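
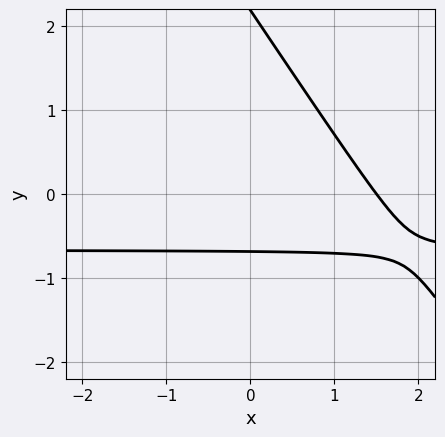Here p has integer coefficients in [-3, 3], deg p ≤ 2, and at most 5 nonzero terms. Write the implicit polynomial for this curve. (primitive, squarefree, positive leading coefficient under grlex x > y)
First, deg p = 2.
Finally, solving for integer coefficients yields p as stated.

3*x*y + 2*y^2 + 2*x - 3*y - 3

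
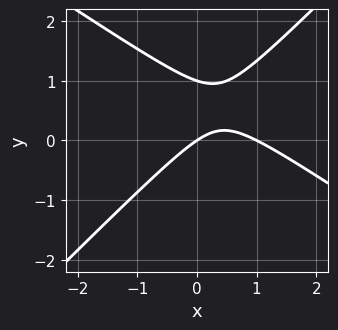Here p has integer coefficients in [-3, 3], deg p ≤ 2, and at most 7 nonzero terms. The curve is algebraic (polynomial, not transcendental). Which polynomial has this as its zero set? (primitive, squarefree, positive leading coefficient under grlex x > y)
2*x^2 + x*y - 3*y^2 - 2*x + 3*y

(a) The degree is 2 — a generic line meets the curve in up to 2 points.
(b) Checking where it meets the axes: among the integer gridlines, it crosses the y-axis at y ∈ {0, 1}; the x-axis gridline crossings are at x ∈ {0, 1}.
(c) These observations pin down the coefficients.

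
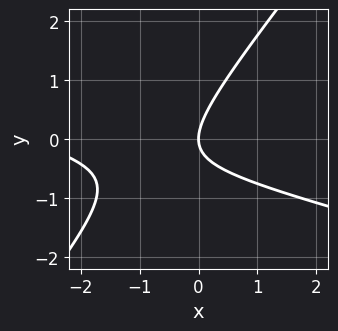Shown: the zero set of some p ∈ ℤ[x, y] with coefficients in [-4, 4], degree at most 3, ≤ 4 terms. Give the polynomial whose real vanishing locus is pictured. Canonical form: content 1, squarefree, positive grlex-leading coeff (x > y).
(a) deg p = 2. The shape is more complex than any degree-1 curve.
(b) Observable constraints: one y-axis crossing is at y = 0; one x-axis crossing is at x = 0.
(c) Solving for integer coefficients yields p as stated.

x^2 + 3*x*y - 3*y^2 + 3*x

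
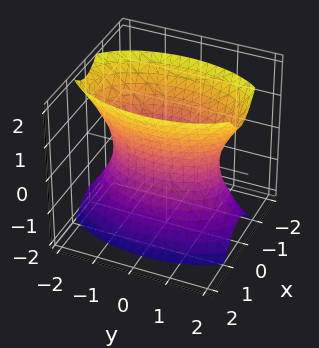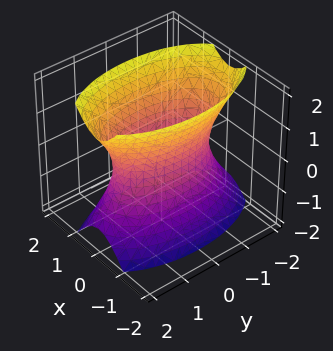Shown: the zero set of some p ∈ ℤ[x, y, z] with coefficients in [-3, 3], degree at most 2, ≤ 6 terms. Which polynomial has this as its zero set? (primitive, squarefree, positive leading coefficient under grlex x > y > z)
3*x^2 + y^2 - z^2 - 2

The degree is 2 — one connected sheet with a waist; a quadric.
Symmetries: mirror symmetry z ↦ −z ⇒ only even powers of z; the y ↦ −y reflection is a symmetry, so y appears only in even powers; the x ↦ −x reflection is a symmetry, so x appears only in even powers.
Reading off the gridlines: no z-intercept at any integer in the box.
Solving for integer coefficients yields p as stated.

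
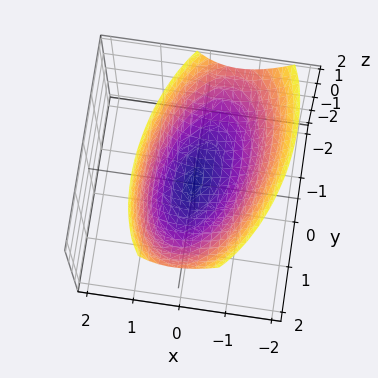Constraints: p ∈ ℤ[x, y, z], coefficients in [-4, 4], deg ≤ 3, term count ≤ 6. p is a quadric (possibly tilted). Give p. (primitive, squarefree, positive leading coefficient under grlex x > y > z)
3*x^2 - x*y + x*z + y^2 - 3*z

(a) deg p = 2. No degree-1 surface has this shape.
(b) From the visible intercepts: it meets the x-axis at x = 0 (among the integer gridlines); it crosses the y-axis at the gridline y = 0; it meets the z-axis at z = 0 (among the integer gridlines).
(c) The integer polynomial consistent with all of this is the stated p.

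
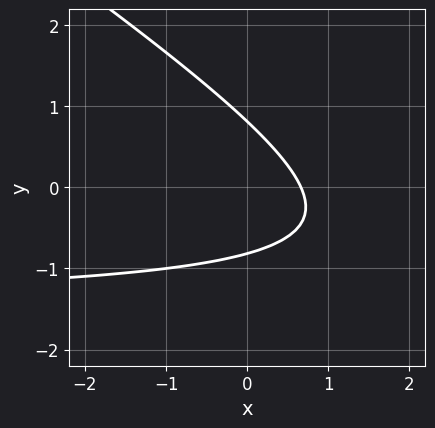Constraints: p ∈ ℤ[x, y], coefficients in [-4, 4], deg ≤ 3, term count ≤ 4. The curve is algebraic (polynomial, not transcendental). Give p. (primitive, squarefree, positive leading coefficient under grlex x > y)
(a) deg p = 2. No degree-1 curve has this shape.
(b) Solving for integer coefficients yields p as stated.

2*x*y + 3*y^2 + 3*x - 2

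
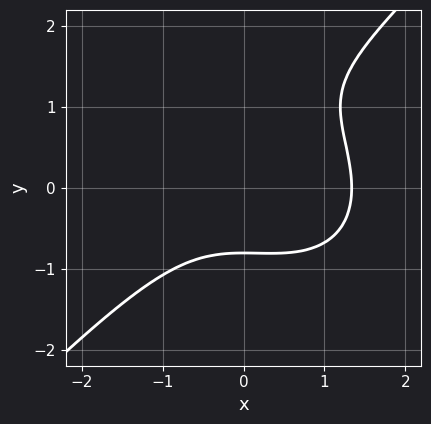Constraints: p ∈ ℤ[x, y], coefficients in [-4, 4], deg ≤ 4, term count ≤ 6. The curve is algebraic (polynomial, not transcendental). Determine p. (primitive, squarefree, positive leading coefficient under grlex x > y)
2*x^3 - 2*y^3 - x^2 + 3*y^2 - 3

First, the degree is 3 — no degree-2 curve has this shape.
Finally, matching integer coefficients to the picture gives p.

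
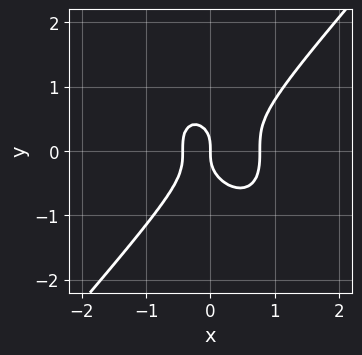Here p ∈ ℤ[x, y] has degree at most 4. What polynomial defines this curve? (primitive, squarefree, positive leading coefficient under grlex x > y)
3*x^3 - 2*y^3 - x^2 - x

(a) deg p = 3. No degree-2 curve has this shape.
(b) From the axis intercepts and sections: it crosses the y-axis at the gridline y = 0; it meets the x-axis at x = 0 (among the integer gridlines).
(c) These observations pin down the coefficients.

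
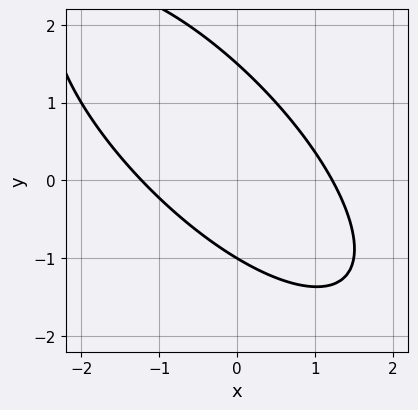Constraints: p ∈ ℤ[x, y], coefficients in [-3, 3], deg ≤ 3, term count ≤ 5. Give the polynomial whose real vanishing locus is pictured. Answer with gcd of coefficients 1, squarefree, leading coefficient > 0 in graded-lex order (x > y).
First, degree: a generic line meets the curve in up to 2 points, so deg p = 2.
Then, checking where it meets the axes: one y-axis crossing is at y = -1.
Finally, putting this together gives p.

2*x^2 + 3*x*y + 2*y^2 - y - 3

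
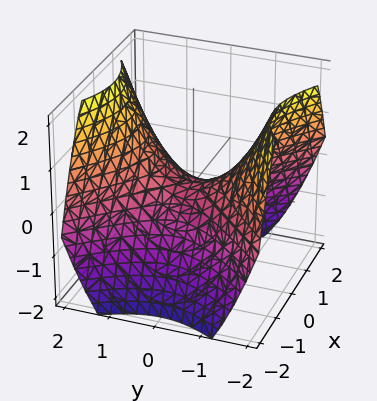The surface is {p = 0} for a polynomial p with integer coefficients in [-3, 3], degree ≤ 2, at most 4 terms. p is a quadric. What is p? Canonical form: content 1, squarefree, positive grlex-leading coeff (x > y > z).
(a) The degree is 2 — a saddle surface; a quadric.
(b) Symmetries: mirror symmetry y ↦ −y ⇒ only even powers of y; the x ↦ −x reflection is a symmetry, so x appears only in even powers.
(c) From the visible intercepts: it meets the y-axis at y = 0 (among the integer gridlines); one z-axis crossing is at z = 0; one x-axis crossing is at x = 0.
(d) These observations pin down the coefficients.

2*x^2 - 2*y^2 + 3*z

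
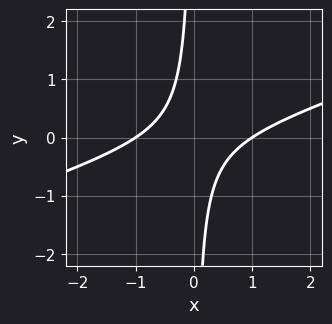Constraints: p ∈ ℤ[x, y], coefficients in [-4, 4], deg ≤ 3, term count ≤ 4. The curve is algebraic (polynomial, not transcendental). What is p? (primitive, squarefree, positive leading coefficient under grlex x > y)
1. Degree: a generic line meets the curve in up to 2 points, so deg p = 2.
2. Against the integer gridlines: the x-axis gridline crossings are at x ∈ {-1, 1}; it misses every integer gridline on the y-axis.
3. Putting this together gives p.

x^2 - 3*x*y - 1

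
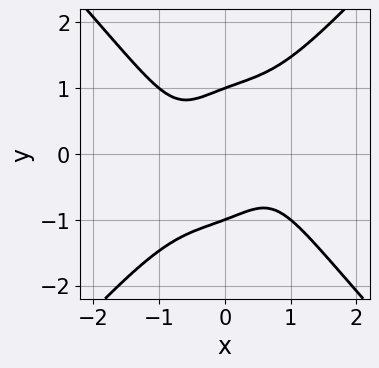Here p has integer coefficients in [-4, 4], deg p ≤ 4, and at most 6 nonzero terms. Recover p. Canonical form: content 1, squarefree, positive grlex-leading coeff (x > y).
deg p = 4. The shape is more complex than any degree-3 curve.
Reading off the gridlines: it misses every integer gridline on the x-axis; among the integer gridlines, it crosses the y-axis at y ∈ {-1, 1}.
Solving for integer coefficients yields p as stated.

3*x^4 - 2*y^4 + 3*x*y + 2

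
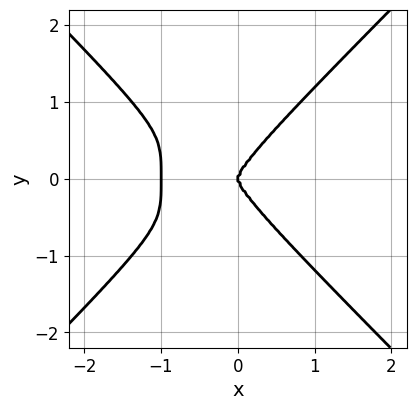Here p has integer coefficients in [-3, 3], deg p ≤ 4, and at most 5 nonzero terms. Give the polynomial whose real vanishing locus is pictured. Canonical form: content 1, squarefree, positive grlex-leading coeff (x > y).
First, the degree is 4 — the shape is more complex than any degree-3 curve.
Then, symmetries: the y ↦ −y reflection is a symmetry, so y appears only in even powers.
Then, observable constraints: it crosses the y-axis at the gridline y = 0; the x-axis gridline crossings are at x ∈ {-1, 0}.
Finally, the integer polynomial consistent with all of this is the stated p.

x^4 - y^4 + x^3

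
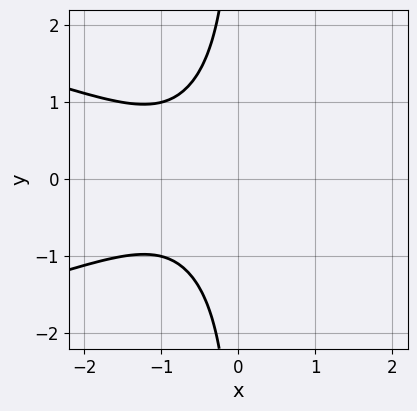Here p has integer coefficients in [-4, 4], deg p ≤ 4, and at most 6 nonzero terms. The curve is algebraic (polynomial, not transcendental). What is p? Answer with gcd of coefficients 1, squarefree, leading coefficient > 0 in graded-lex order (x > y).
2*x*y^2 + 2*x^2 + 3*x + 3

1. Degree: a generic line meets the curve in up to 3 points, so deg p = 3.
2. Symmetries: mirror symmetry y ↦ −y ⇒ only even powers of y.
3. Observable constraints: it misses every integer gridline on the x-axis; no y-intercept at any integer in the box.
4. Together with the visible shape, these determine p as stated.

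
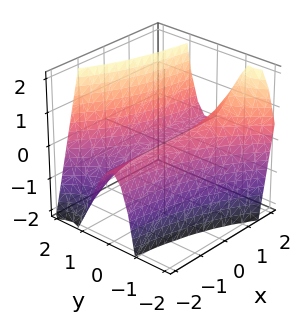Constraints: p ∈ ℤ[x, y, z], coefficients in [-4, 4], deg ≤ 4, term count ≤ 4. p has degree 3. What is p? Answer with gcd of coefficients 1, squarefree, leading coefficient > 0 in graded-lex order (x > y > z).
deg p = 3. A generic line meets the surface in up to 3 points.
From the axis intercepts and sections: one z-axis crossing is at z = 0; one y-axis crossing is at y = 0; the visible x-axis segment lies entirely on the surface.
Putting this together gives p.

3*x*y^2 + 3*y^3 - 2*y - 3*z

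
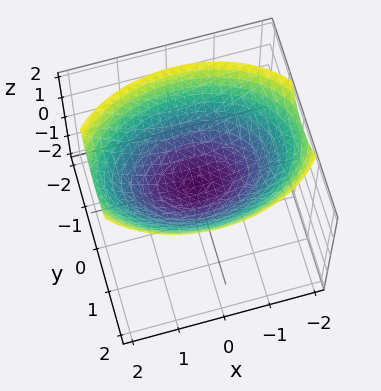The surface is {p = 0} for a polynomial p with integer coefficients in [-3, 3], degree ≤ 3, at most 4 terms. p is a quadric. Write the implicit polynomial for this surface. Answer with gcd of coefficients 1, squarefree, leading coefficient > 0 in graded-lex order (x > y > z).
x^2 + 2*y^2 - 3*z

First, degree: a paraboloid; a quadric, so deg p = 2.
Then, symmetries: it's symmetric under x → −x, forcing even powers of x; the y ↦ −y reflection is a symmetry, so y appears only in even powers.
Next, observable constraints: it crosses the y-axis at the gridline y = 0; it crosses the x-axis at the gridline x = 0; it crosses the z-axis at the gridline z = 0.
Finally, together with the visible shape, these determine p as stated.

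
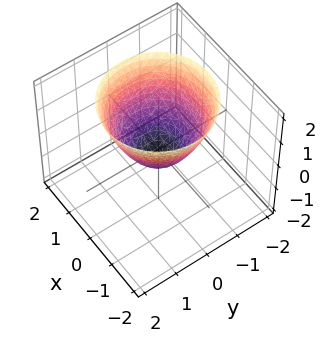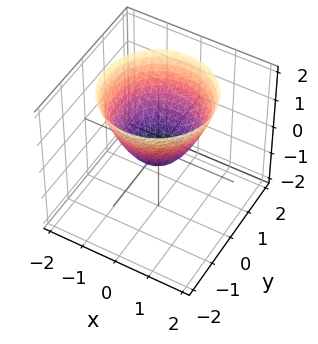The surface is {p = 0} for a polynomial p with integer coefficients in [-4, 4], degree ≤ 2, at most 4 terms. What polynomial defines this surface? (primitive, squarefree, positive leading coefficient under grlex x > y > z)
3*x^2 + 3*y^2 - 3*z - 1

(a) Degree: no degree-1 surface has this shape, so deg p = 2.
(b) Symmetries: rotational symmetry about the z-axis ⇒ p depends on x, y only through x² + y².
(c) Observable constraints: a circular section at z = 1 has radius between 1 and 2.
(d) Assembling these constraints gives the stated polynomial.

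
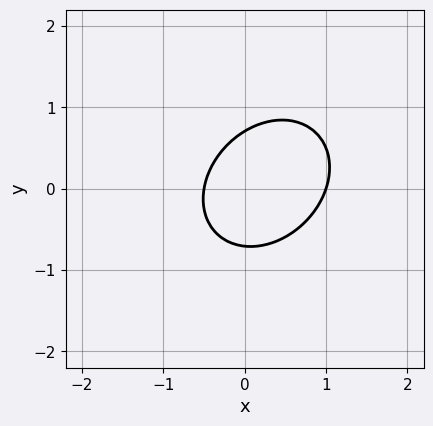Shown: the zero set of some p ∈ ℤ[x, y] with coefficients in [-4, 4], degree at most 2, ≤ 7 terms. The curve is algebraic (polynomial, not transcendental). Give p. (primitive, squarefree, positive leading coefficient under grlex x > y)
2*x^2 - x*y + 2*y^2 - x - 1

(a) The degree is 2 — no degree-1 curve has this shape.
(b) Observable constraints: one x-axis crossing is at x = 1.
(c) Together with the visible shape, these determine p as stated.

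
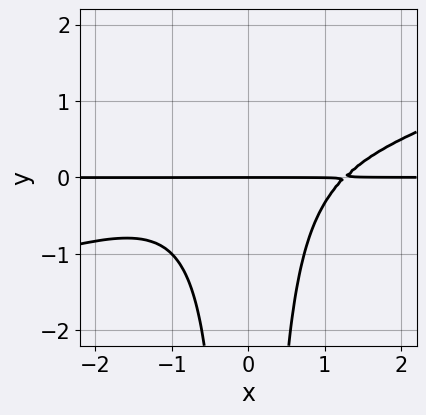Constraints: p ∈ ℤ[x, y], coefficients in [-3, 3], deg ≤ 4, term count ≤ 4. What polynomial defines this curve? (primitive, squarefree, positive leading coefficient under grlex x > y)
x^3*y - 3*x^2*y^2 - 2*y

1. The degree is 4 — no degree-3 curve has this shape.
2. From the visible intercepts: it crosses the y-axis at the gridline y = 0; the visible x-axis segment lies entirely on the curve.
3. Together with the visible shape, these determine p as stated.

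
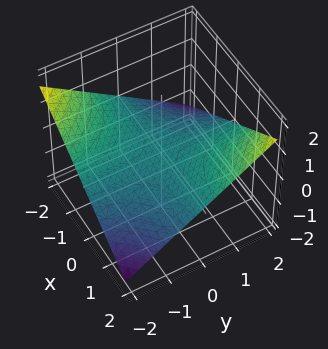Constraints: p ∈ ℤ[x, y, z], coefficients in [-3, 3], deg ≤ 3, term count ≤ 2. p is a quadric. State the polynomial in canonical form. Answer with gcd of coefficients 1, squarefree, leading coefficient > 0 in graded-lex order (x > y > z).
x*y - 3*z

First, the degree is 2 — a hyperbolic paraboloid; a quadric.
Then, from the axis intercepts and sections: the visible x-axis segment lies entirely on the surface; every point of the y-axis in the box is on the surface; it meets the z-axis at z = 0 (among the integer gridlines).
Finally, putting this together gives p.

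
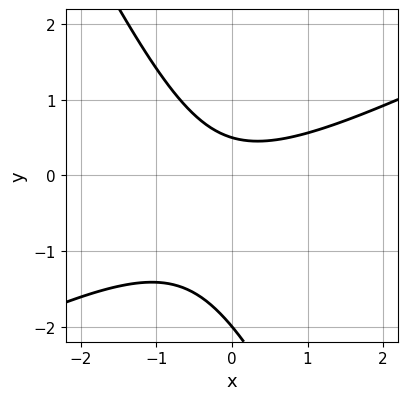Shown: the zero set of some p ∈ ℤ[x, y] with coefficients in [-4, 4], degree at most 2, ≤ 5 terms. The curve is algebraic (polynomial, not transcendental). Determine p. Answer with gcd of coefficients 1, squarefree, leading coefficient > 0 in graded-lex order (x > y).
First, degree: the shape is more complex than any degree-1 curve, so deg p = 2.
Next, reading off the gridlines: it meets the y-axis at y = -2 (among the integer gridlines); it misses every integer gridline on the x-axis.
Finally, fitting integer coefficients to these (and the overall shape) gives p.

2*x^2 - 3*x*y - 2*y^2 - 3*y + 2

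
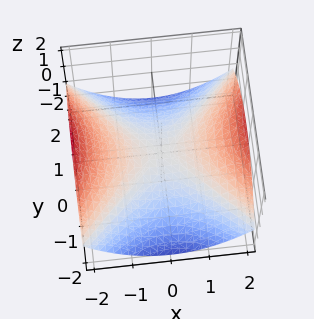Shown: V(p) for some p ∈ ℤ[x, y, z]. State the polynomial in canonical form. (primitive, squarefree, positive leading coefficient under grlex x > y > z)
deg p = 2.
Symmetries: mirror symmetry x ↦ −x ⇒ only even powers of x; mirror symmetry y ↦ −y ⇒ only even powers of y.
Observable constraints: it crosses the z-axis at the gridline z = 0; one x-axis crossing is at x = 0; it crosses the y-axis at the gridline y = 0.
Fitting integer coefficients to these (and the overall shape) gives p.

x^2 - y^2 - 3*z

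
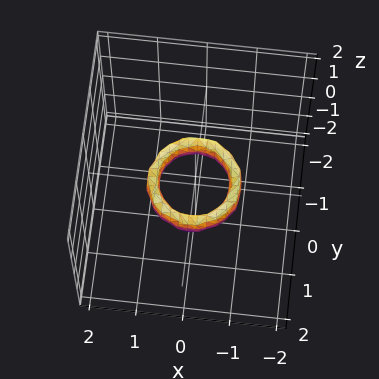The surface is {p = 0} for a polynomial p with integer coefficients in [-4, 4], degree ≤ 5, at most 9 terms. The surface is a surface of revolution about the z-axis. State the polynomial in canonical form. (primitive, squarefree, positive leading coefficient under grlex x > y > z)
2*x^4 + 4*x^2*y^2 + 2*y^4 - 3*x^2 - 3*y^2 + z^2 + 1

(a) The degree is 4 — a generic line meets the surface in up to 4 points.
(b) Symmetry: the z-axis is an axis of rotation, so x and y enter only as x² + y².
(c) From the visible intercepts: the y-axis gridline crossings are at y ∈ {-1, 1}; the surface avoids every integer z-axis point in the box; a circular section at z = 0 has radius between 0 and 1; the x-axis gridline crossings are at x ∈ {-1, 1}.
(d) The integer polynomial consistent with all of this is the stated p.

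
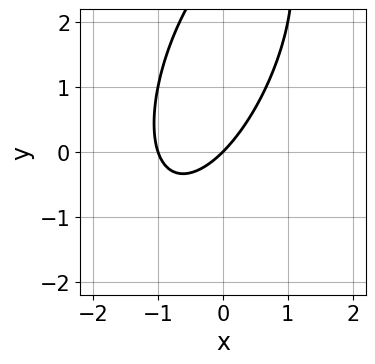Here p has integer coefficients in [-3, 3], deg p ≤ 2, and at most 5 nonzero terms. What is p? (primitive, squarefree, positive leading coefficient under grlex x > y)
3*x^2 - 2*x*y + y^2 + 3*x - 3*y

1. deg p = 2.
2. From the axis intercepts and sections: it crosses the y-axis at the gridline y = 0; the x-axis gridline crossings are at x ∈ {-1, 0}.
3. These observations pin down the coefficients.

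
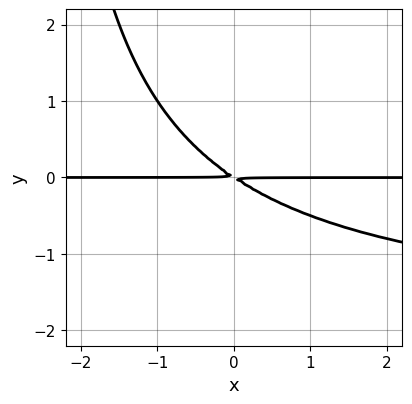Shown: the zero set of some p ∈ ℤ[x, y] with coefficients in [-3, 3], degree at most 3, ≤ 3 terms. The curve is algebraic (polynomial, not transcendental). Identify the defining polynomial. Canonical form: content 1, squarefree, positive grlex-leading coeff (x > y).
1. The degree is 3 — a generic line meets the curve in up to 3 points.
2. Checking where it meets the axes: the visible x-axis segment lies entirely on the curve.
3. Matching integer coefficients to the picture gives p.

x*y^2 + 2*x*y + 3*y^2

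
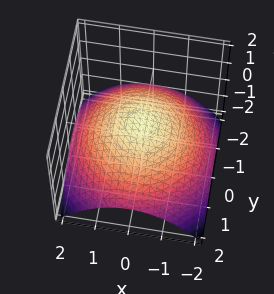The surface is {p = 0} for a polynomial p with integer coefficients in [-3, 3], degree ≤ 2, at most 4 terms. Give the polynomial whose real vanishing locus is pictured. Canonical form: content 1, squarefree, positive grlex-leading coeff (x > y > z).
x^2 + y^2 + 3*z - 2

First, the degree is 2 — no degree-1 surface has this shape.
Then, by symmetry, the surface is invariant under rotation about z: p = q(x² + y², z).
Next, from the visible intercepts: a circular section at z = 0 has radius between 1 and 2.
Finally, putting this together gives p.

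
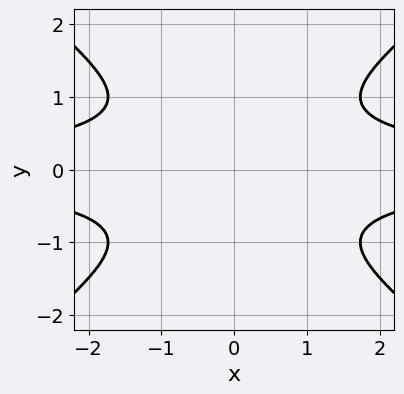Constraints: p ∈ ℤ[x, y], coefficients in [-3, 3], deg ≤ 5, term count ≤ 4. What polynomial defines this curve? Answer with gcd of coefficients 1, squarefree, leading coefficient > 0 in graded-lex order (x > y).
(a) Degree: a generic line meets the curve in up to 4 points, so deg p = 4.
(b) Symmetries: mirror symmetry y ↦ −y ⇒ only even powers of y; it's symmetric under x → −x, forcing even powers of x.
(c) Observable constraints: no x-intercept at any integer in the box; it misses every integer gridline on the y-axis.
(d) Matching integer coefficients to the picture gives p.

2*x^2*y^2 - 3*y^4 - 3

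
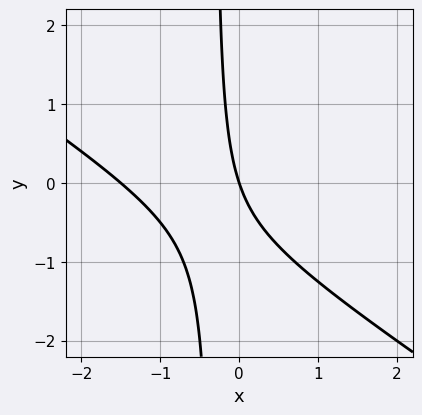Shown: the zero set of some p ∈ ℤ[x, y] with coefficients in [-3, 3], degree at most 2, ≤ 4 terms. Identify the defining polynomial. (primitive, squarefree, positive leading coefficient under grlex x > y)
2*x^2 + 3*x*y + 3*x + y

1. The degree is 2 — the shape is more complex than any degree-1 curve.
2. Against the integer gridlines: it meets the y-axis at y = 0 (among the integer gridlines); it meets the x-axis at x = 0 (among the integer gridlines).
3. Putting this together gives p.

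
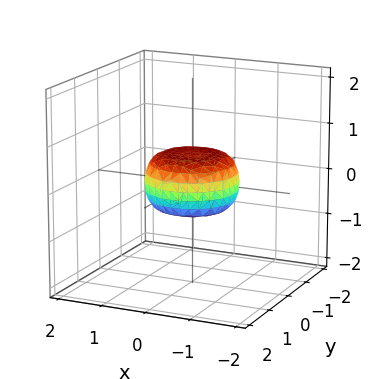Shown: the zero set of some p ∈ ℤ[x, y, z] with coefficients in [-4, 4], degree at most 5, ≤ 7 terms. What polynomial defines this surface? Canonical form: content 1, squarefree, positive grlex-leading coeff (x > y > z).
deg p = 4. No degree-3 surface has this shape.
Symmetries: the z-axis is an axis of rotation, so x and y enter only as x² + y².
Against the integer gridlines: among the integer gridlines, it crosses the x-axis at x ∈ {-1, 1}; among the integer gridlines, it crosses the y-axis at y ∈ {-1, 1}.
Fitting integer coefficients to these (and the overall shape) gives p.

2*x^4 + 4*x^2*y^2 + 2*y^4 - x^2 - y^2 + 3*z^2 - 1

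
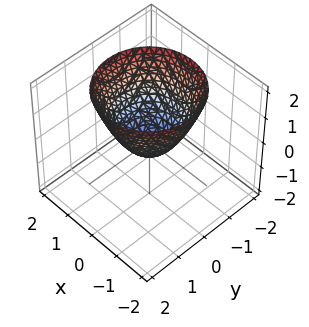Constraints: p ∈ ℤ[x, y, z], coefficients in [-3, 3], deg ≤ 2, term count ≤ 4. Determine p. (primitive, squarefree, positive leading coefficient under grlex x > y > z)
3*x^2 + 3*y^2 - 3*z - 1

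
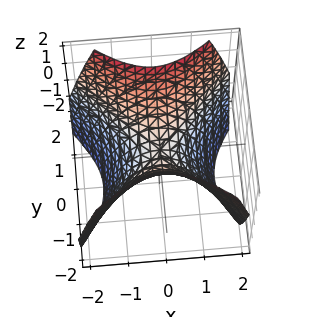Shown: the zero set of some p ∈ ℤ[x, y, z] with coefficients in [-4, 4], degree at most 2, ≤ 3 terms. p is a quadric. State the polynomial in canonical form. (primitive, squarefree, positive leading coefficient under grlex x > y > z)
x^2 - y^2 + z

deg p = 2. A saddle surface; a quadric.
Symmetries: the y ↦ −y reflection is a symmetry, so y appears only in even powers; mirror symmetry x ↦ −x ⇒ only even powers of x.
Reading off the gridlines: one z-axis crossing is at z = 0; one y-axis crossing is at y = 0.
Fitting integer coefficients to these (and the overall shape) gives p.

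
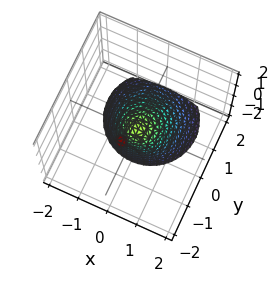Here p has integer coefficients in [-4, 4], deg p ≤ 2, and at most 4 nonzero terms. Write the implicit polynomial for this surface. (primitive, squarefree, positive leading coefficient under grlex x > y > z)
2*x^2 + 2*y^2 + 2*y*z + z

(a) Degree: no degree-1 surface has this shape, so deg p = 2.
(b) Against the integer gridlines: it meets the x-axis at x = 0 (among the integer gridlines); one y-axis crossing is at y = 0; it meets the z-axis at z = 0 (among the integer gridlines).
(c) Assembling these constraints gives the stated polynomial.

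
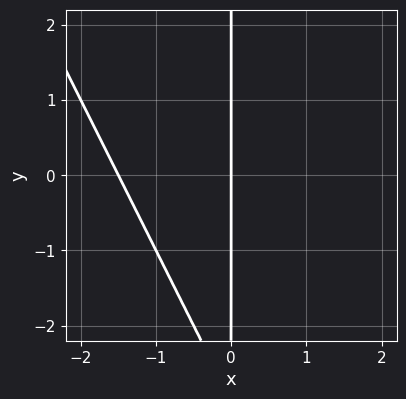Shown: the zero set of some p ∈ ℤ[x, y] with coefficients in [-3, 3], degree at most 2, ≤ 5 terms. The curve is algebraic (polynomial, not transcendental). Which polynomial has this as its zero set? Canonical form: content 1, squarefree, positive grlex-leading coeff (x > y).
1. Degree: a generic line meets the curve in up to 2 points, so deg p = 2.
2. From the visible intercepts: it meets the x-axis at x = 0 (among the integer gridlines); every point of the y-axis in the box is on the curve.
3. The integer polynomial consistent with all of this is the stated p.

2*x^2 + x*y + 3*x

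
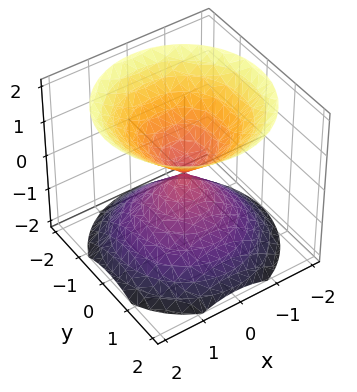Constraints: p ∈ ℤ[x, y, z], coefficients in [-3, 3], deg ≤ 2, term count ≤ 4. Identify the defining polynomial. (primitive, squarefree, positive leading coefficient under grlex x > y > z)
(a) The picture has 2 separate pieces. They look like related sheets of one shape, so recover p as a whole.
(b) The degree is 2 — a double cone through the origin; a quadric.
(c) Symmetries: rotational symmetry about the z-axis ⇒ p depends on x, y only through x² + y²; the z ↦ −z reflection is a symmetry, so z appears only in even powers.
(d) From the visible intercepts: one z-axis crossing is at z = 0; it meets the y-axis at y = 0 (among the integer gridlines).
(e) Fitting integer coefficients to these (and the overall shape) gives p.

x^2 + y^2 - z^2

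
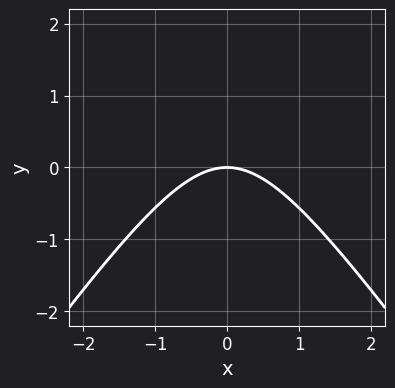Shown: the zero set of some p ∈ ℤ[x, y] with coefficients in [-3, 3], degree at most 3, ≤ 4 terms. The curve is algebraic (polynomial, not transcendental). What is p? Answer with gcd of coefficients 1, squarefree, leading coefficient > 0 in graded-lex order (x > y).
2*x^2 - y^2 + 3*y

First, degree: the shape is more complex than any degree-1 curve, so deg p = 2.
Next, symmetries: the x ↦ −x reflection is a symmetry, so x appears only in even powers.
Next, against the integer gridlines: it meets the x-axis at x = 0 (among the integer gridlines); it crosses the y-axis at the gridline y = 0.
Finally, solving for integer coefficients yields p as stated.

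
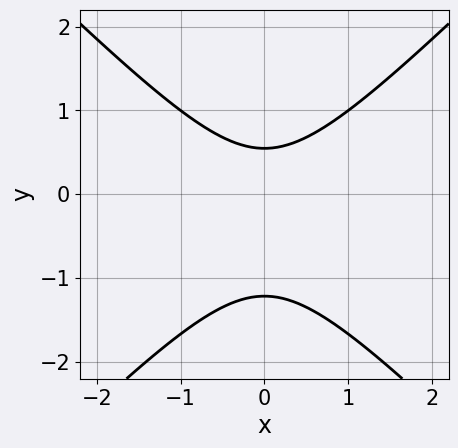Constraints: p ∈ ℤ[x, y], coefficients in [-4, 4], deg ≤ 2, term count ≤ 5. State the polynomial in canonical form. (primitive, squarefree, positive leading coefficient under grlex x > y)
1. Degree: no degree-1 curve has this shape, so deg p = 2.
2. Symmetries: mirror symmetry x ↦ −x ⇒ only even powers of x.
3. Observable constraints: no x-intercept at any integer in the box.
4. Matching integer coefficients to the picture gives p.

3*x^2 - 3*y^2 - 2*y + 2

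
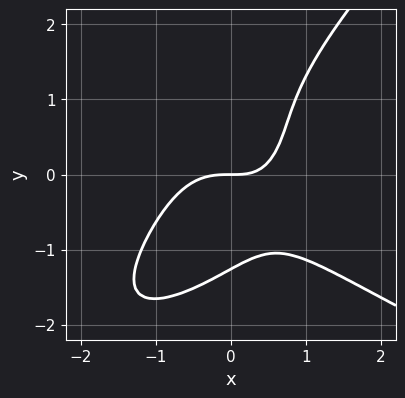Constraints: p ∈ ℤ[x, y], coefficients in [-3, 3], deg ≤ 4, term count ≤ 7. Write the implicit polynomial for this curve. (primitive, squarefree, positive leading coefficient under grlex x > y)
x*y^3 - y^4 + 2*x^3 + x*y - 2*y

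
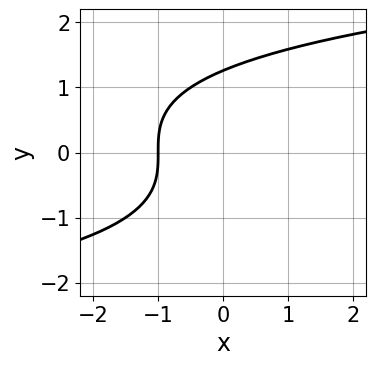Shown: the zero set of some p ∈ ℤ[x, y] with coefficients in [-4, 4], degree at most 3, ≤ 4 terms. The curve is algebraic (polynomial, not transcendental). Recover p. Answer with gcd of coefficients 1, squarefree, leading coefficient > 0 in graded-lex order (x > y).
First, degree: no degree-2 curve has this shape, so deg p = 3.
Then, checking where it meets the axes: it crosses the x-axis at the gridline x = -1.
Finally, together with the visible shape, these determine p as stated.

y^3 - 2*x - 2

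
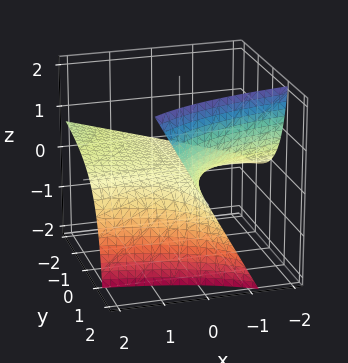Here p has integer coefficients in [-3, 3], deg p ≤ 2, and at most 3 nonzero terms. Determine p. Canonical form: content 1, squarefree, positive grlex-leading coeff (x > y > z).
The degree is 2 — the shape is more complex than any degree-1 surface.
From the visible intercepts: the visible y-axis segment lies entirely on the surface; every point of the x-axis in the box is on the surface.
Assembling these constraints gives the stated polynomial.

x*y - 2*y*z + 3*z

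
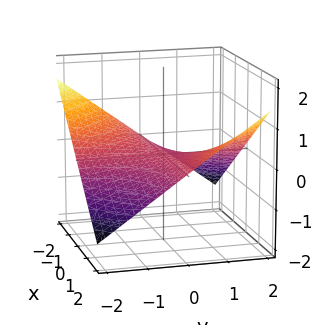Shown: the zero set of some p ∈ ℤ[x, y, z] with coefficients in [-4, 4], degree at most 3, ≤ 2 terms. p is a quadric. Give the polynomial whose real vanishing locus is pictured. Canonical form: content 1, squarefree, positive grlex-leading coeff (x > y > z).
x*y - 3*z

First, degree: a hyperbolic paraboloid; a quadric, so deg p = 2.
Next, from the visible intercepts: the visible x-axis segment lies entirely on the surface; the visible y-axis segment lies entirely on the surface; one z-axis crossing is at z = 0.
Finally, matching integer coefficients to the picture gives p.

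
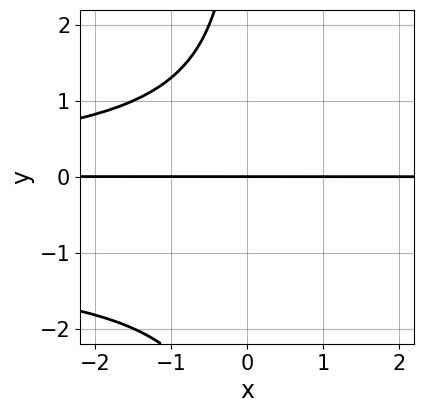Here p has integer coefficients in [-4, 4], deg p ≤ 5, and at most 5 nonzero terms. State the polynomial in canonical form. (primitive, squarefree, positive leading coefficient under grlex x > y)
x*y^3 + x*y^2 + 3*y

(a) deg p = 4. A generic line meets the curve in up to 4 points.
(b) Reading off the gridlines: every point of the x-axis in the box is on the curve; it meets the y-axis at y = 0 (among the integer gridlines).
(c) Matching integer coefficients to the picture gives p.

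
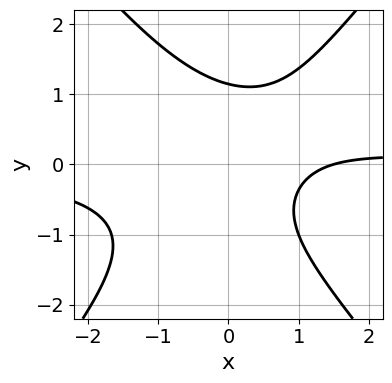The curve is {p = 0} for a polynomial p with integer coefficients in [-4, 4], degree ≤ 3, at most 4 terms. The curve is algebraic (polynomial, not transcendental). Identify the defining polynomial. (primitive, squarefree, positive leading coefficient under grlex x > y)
3*x^2*y - 2*y^3 - 2*x + 3

First, degree: the shape is more complex than any degree-2 curve, so deg p = 3.
Finally, putting this together gives p.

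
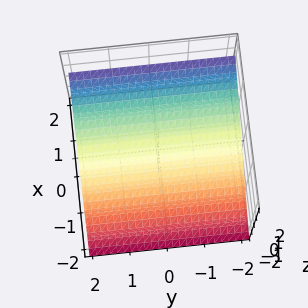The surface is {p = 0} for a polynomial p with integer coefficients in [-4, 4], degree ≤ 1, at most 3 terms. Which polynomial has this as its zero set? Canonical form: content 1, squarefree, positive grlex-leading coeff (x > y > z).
2*x - 3*z - 2

(a) The degree is 1 — the surface is flat (a plane).
(b) From the axis intercepts and sections: one x-axis crossing is at x = 1; the surface avoids every integer y-axis point in the box.
(c) Assembling these constraints gives the stated polynomial.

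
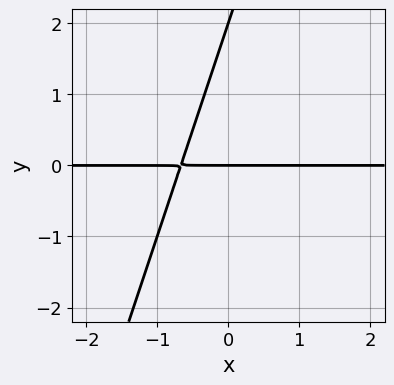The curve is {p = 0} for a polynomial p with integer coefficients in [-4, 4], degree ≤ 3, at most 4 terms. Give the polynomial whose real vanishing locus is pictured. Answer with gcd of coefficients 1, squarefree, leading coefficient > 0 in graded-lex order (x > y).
(a) deg p = 2. A generic line meets the curve in up to 2 points.
(b) Against the integer gridlines: every point of the x-axis in the box is on the curve; among the integer gridlines, it crosses the y-axis at y ∈ {0, 2}.
(c) Assembling these constraints gives the stated polynomial.

3*x*y - y^2 + 2*y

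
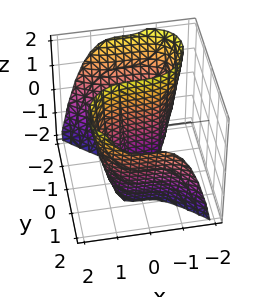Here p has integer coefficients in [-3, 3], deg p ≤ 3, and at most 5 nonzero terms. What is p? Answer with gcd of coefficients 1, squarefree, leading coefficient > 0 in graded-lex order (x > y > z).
x^3 + y^3 - y*z - 3*y

deg p = 3. A generic line meets the surface in up to 3 points.
From the axis intercepts and sections: it meets the x-axis at x = 0 (among the integer gridlines); the visible z-axis segment lies entirely on the surface.
Putting this together gives p.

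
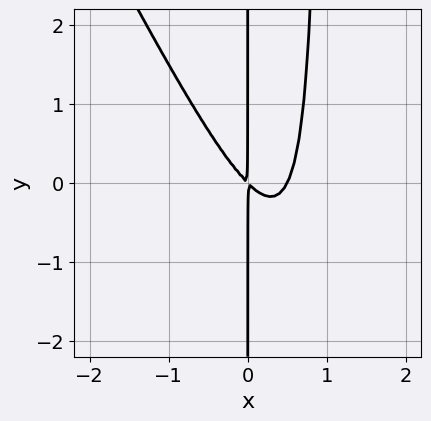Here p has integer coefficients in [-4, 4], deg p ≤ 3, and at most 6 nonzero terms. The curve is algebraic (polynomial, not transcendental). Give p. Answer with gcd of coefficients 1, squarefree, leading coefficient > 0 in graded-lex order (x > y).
2*x^3 + x^2*y - x^2 - x*y

(a) The degree is 3 — no degree-2 curve has this shape.
(b) Observable constraints: every point of the y-axis in the box is on the curve.
(c) These observations pin down the coefficients.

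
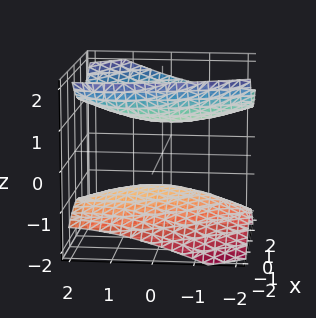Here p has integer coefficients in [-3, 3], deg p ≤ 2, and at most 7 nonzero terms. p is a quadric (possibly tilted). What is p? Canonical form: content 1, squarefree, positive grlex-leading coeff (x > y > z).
3*x^2 + 2*x*y - 2*x*z + y^2 - 3*z^2 + 2

I count 2 distinct pieces.
The degree is 2 — a generic line meets the surface in up to 2 points.
Checking where it meets the axes: no y-intercept at any integer in the box; the surface avoids every integer x-axis point in the box.
These observations pin down the coefficients.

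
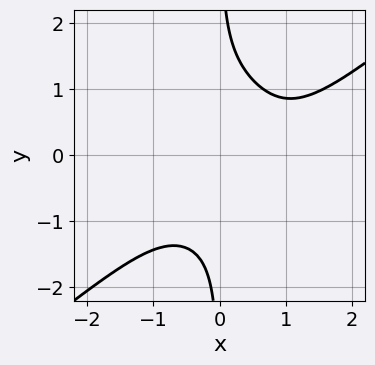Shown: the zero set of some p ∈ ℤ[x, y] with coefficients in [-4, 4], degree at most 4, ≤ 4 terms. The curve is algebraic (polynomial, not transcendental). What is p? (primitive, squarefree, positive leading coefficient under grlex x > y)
x^4 - 2*x*y^3 - 2*x^2*y + 2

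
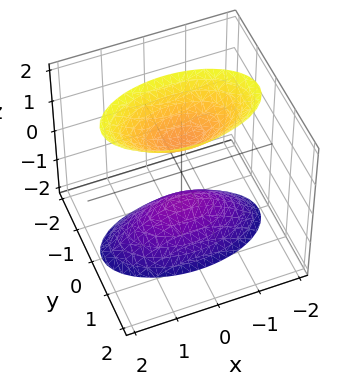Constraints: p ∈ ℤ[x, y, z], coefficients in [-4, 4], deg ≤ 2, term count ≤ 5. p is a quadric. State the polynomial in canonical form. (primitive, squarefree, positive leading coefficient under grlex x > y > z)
The picture has 2 separate pieces.
deg p = 2.
Symmetries: mirror symmetry z ↦ −z ⇒ only even powers of z; it's symmetric under y → −y, forcing even powers of y; the x ↦ −x reflection is a symmetry, so x appears only in even powers.
Reading off the gridlines: it misses every integer gridline on the x-axis; among the integer gridlines, it crosses the z-axis at z ∈ {-1, 1}.
Putting this together gives p.

x^2 + 3*y^2 - z^2 + 1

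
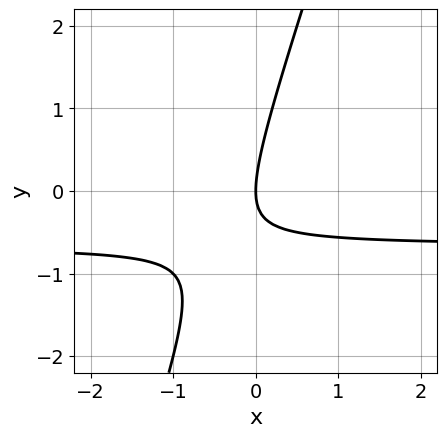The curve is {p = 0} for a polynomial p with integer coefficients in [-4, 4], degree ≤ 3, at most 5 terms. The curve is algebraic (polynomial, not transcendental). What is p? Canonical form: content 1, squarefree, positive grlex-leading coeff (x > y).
3*x*y - y^2 + 2*x

(a) deg p = 2.
(b) Checking where it meets the axes: it crosses the y-axis at the gridline y = 0; it crosses the x-axis at the gridline x = 0.
(c) Together with the visible shape, these determine p as stated.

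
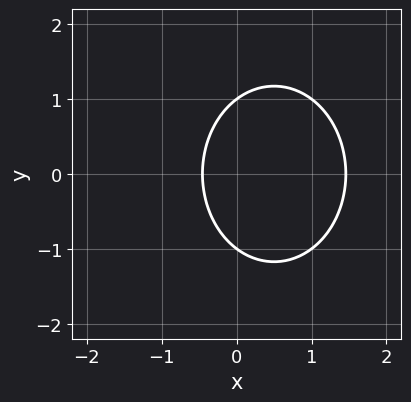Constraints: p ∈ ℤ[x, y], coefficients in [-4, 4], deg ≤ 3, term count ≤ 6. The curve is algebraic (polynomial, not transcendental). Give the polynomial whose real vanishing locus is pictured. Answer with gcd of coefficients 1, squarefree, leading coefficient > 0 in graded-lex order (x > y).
3*x^2 + 2*y^2 - 3*x - 2

(a) deg p = 2.
(b) Symmetries: it's symmetric under y → −y, forcing even powers of y.
(c) Checking where it meets the axes: the y-axis gridline crossings are at y ∈ {-1, 1}.
(d) Putting this together gives p.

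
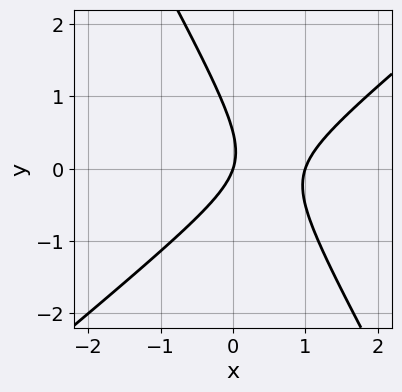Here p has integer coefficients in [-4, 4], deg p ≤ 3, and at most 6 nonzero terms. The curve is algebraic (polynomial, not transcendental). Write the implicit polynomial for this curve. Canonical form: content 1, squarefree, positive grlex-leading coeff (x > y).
3*x^2 - 2*x*y - 2*y^2 - 3*x + y

(a) Degree: a generic line meets the curve in up to 2 points, so deg p = 2.
(b) From the axis intercepts and sections: one y-axis crossing is at y = 0; the x-axis gridline crossings are at x ∈ {0, 1}.
(c) Matching integer coefficients to the picture gives p.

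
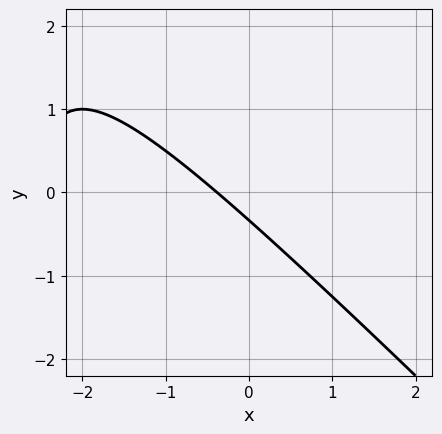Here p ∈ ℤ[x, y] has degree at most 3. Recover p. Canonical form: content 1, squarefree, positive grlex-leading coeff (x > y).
x^2 + x*y + 3*x + 3*y + 1

1. deg p = 2. No degree-1 curve has this shape.
2. Putting this together gives p.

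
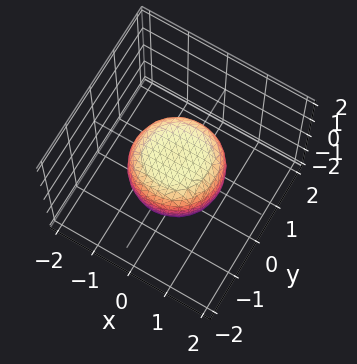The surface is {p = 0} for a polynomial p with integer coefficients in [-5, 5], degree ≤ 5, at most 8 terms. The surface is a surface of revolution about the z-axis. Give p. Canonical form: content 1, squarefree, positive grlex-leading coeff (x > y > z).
2*x^4 + 4*x^2*y^2 + 2*y^4 - x^2 - y^2 + 3*z^2 - 2

1. Degree: no degree-3 surface has this shape, so deg p = 4.
2. Symmetries: the z-axis is an axis of rotation, so x and y enter only as x² + y².
3. From the axis intercepts and sections: a circular section at z = 0 has radius between 1 and 2.
4. Fitting integer coefficients to these (and the overall shape) gives p.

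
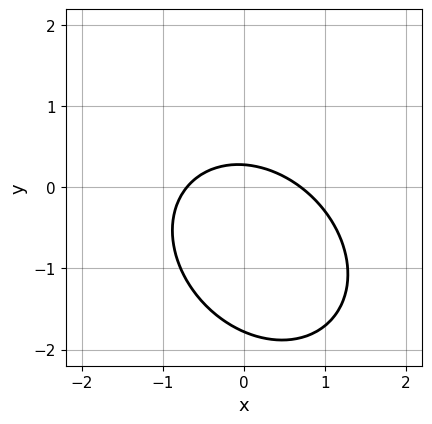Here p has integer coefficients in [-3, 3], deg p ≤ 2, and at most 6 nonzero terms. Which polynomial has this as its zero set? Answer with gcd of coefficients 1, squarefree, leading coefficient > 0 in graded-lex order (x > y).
2*x^2 + x*y + 2*y^2 + 3*y - 1

First, the degree is 2 — no degree-1 curve has this shape.
Finally, putting this together gives p.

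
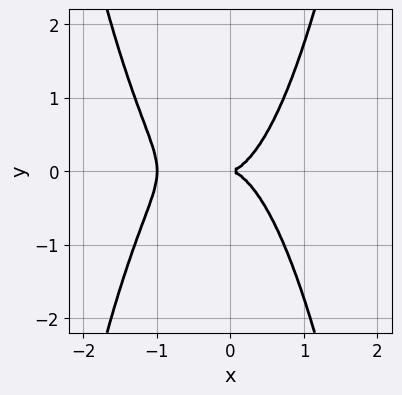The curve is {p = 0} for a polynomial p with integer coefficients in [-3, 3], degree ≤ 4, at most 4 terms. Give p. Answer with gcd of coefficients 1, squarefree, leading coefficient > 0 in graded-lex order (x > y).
3*x^4 + 3*x^3 - 2*y^2

1. Degree: no degree-3 curve has this shape, so deg p = 4.
2. Symmetries: it's symmetric under y → −y, forcing even powers of y.
3. From the axis intercepts and sections: the x-axis gridline crossings are at x ∈ {-1, 0}; it meets the y-axis at y = 0 (among the integer gridlines).
4. Assembling these constraints gives the stated polynomial.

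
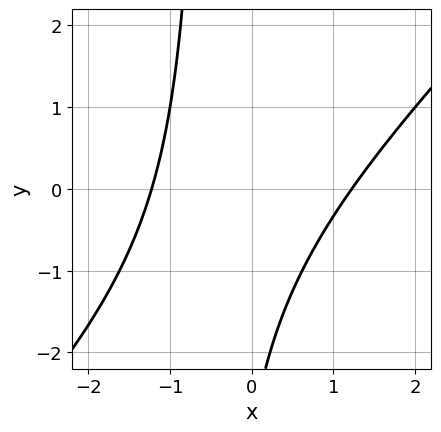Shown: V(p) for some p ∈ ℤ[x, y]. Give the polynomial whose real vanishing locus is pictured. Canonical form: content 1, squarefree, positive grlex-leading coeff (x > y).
1. deg p = 2. A generic line meets the curve in up to 2 points.
2. From the visible intercepts: the curve avoids every integer y-axis point in the box.
3. Fitting integer coefficients to these (and the overall shape) gives p.

2*x^2 - 2*x*y - y - 3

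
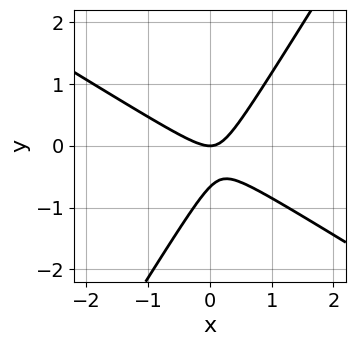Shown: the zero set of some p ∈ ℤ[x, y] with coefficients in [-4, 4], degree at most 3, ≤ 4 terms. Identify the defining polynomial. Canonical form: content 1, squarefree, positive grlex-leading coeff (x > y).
3*x^2 + 3*x*y - 3*y^2 - 2*y

1. Degree: a generic line meets the curve in up to 2 points, so deg p = 2.
2. From the visible intercepts: it crosses the y-axis at the gridline y = 0; one x-axis crossing is at x = 0.
3. The integer polynomial consistent with all of this is the stated p.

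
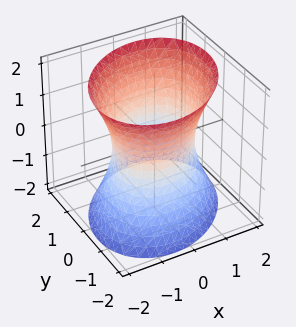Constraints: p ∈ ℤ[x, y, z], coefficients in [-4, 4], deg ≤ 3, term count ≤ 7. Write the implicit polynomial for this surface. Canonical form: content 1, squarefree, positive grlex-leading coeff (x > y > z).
2*x^2 - x*y + 2*y^2 - z^2 - 3

1. Degree: a generic line meets the surface in up to 2 points, so deg p = 2.
2. Observable constraints: the surface avoids every integer z-axis point in the box.
3. Assembling these constraints gives the stated polynomial.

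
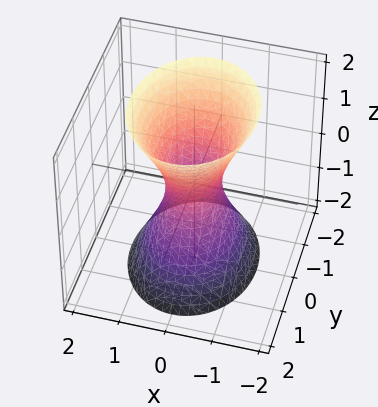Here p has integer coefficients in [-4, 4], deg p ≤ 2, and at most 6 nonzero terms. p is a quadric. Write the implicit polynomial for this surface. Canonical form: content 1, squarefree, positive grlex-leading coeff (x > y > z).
Degree: one connected sheet with a waist; a quadric, so deg p = 2.
Symmetries: mirror symmetry x ↦ −x ⇒ only even powers of x; mirror symmetry y ↦ −y ⇒ only even powers of y; mirror symmetry z ↦ −z ⇒ only even powers of z.
Observable constraints: the surface avoids every integer z-axis point in the box.
The integer polynomial consistent with all of this is the stated p.

3*x^2 + 2*y^2 - z^2 - 1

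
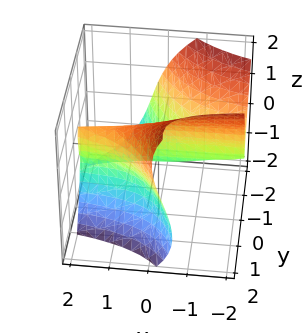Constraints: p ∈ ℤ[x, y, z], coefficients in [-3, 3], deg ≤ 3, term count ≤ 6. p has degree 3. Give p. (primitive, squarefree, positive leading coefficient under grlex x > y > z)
(a) The degree is 3 — a generic line meets the surface in up to 3 points.
(b) From the axis intercepts and sections: it crosses the y-axis at the gridline y = 0; the visible x-axis segment lies entirely on the surface.
(c) Fitting integer coefficients to these (and the overall shape) gives p.

3*x*y^2 + y^3 + z^3 - 2*y*z - 2*y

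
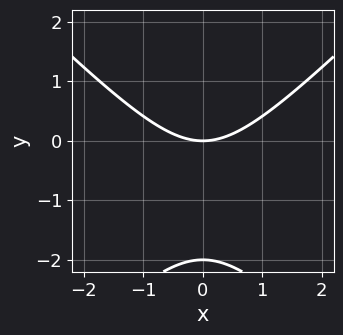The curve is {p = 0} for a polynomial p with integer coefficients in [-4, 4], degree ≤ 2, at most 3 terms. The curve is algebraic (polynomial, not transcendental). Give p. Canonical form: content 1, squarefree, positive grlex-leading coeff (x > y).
The degree is 2 — a generic line meets the curve in up to 2 points.
Symmetries: mirror symmetry x ↦ −x ⇒ only even powers of x.
Reading off the gridlines: among the integer gridlines, it crosses the y-axis at y ∈ {-2, 0}; it meets the x-axis at x = 0 (among the integer gridlines).
Putting this together gives p.

x^2 - y^2 - 2*y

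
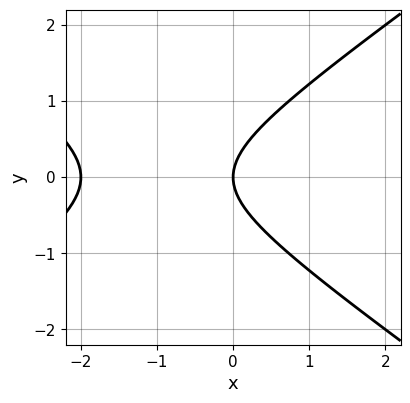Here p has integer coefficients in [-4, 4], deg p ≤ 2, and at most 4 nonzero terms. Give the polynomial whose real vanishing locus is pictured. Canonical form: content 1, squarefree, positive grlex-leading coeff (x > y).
x^2 - 2*y^2 + 2*x

(a) Degree: the shape is more complex than any degree-1 curve, so deg p = 2.
(b) Symmetries: it's symmetric under y → −y, forcing even powers of y.
(c) Against the integer gridlines: the x-axis gridline crossings are at x ∈ {-2, 0}; one y-axis crossing is at y = 0.
(d) The integer polynomial consistent with all of this is the stated p.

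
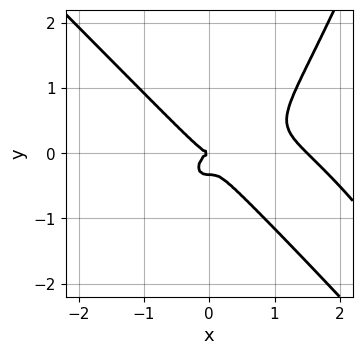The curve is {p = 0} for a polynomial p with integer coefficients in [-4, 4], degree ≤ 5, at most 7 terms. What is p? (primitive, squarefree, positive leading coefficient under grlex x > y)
First, degree: a generic line meets the curve in up to 4 points, so deg p = 4.
Next, checking where it meets the axes: it crosses the x-axis at the gridline x = 0; it crosses the y-axis at the gridline y = 0.
Finally, fitting integer coefficients to these (and the overall shape) gives p.

2*x^4 + 2*x^3*y - 3*x^3 - 3*y^3 - y^2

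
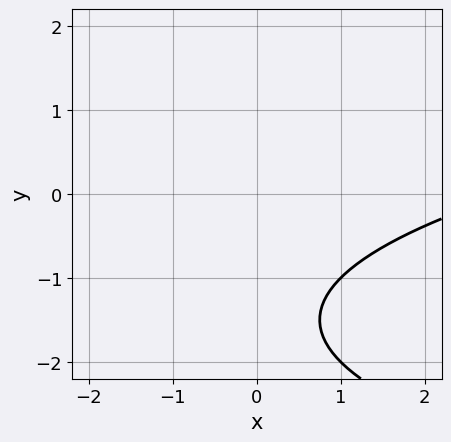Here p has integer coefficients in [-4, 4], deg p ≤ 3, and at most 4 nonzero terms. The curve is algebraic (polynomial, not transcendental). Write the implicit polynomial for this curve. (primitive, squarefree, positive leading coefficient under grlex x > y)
y^2 - x + 3*y + 3

(a) deg p = 2. The shape is more complex than any degree-1 curve.
(b) From the visible intercepts: the curve avoids every integer x-axis point in the box; no y-intercept at any integer in the box.
(c) These observations pin down the coefficients.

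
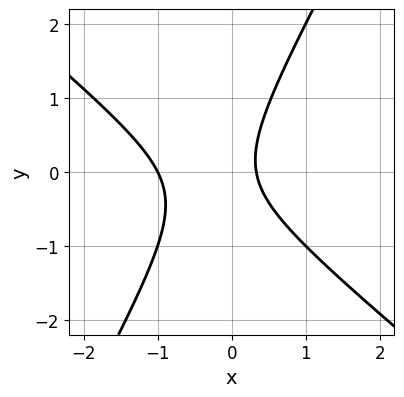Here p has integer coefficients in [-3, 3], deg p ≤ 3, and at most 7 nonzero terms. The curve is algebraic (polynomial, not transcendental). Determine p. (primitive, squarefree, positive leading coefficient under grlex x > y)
3*x^2 + 2*x*y - 2*y^2 + 2*x - 1

First, degree: the shape is more complex than any degree-1 curve, so deg p = 2.
Next, from the visible intercepts: the curve avoids every integer y-axis point in the box; one x-axis crossing is at x = -1.
Finally, the integer polynomial consistent with all of this is the stated p.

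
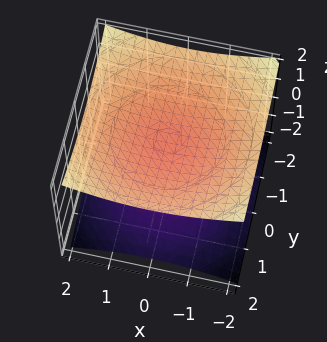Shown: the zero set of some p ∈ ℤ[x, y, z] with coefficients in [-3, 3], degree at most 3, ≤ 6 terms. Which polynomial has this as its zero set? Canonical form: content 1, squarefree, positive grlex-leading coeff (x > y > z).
x^2 + y^2 - 3*z^2 + 3

(a) I count 2 distinct pieces.
(b) Degree: a generic line meets the surface in up to 2 points, so deg p = 2.
(c) Symmetries: the surface is invariant under rotation about z: p = q(x² + y², z).
(d) Against the integer gridlines: it misses every integer gridline on the y-axis; among the integer gridlines, it crosses the z-axis at z ∈ {-1, 1}; it misses every integer gridline on the x-axis.
(e) Fitting integer coefficients to these (and the overall shape) gives p.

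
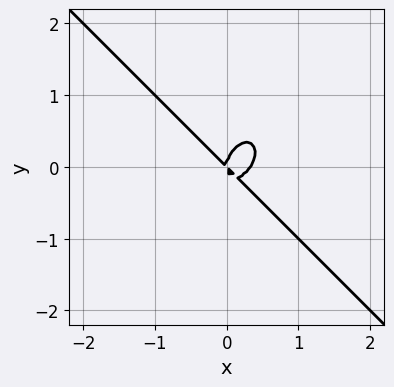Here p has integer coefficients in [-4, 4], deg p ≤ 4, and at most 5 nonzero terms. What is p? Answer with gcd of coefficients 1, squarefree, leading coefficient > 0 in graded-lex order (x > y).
1. deg p = 3.
2. Observable constraints: it meets the x-axis at x = 0 (among the integer gridlines); it crosses the y-axis at the gridline y = 0.
3. The integer polynomial consistent with all of this is the stated p.

3*x^3 + x^2*y + 2*y^3 - x^2 - x*y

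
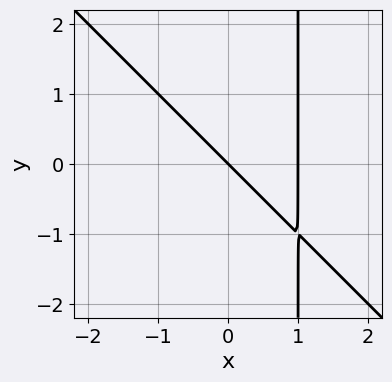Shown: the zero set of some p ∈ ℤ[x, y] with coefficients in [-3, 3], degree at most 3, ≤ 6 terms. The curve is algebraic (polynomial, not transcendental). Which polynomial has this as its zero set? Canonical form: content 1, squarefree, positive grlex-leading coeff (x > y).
x^2 + x*y - x - y

1. The degree is 2 — no degree-1 curve has this shape.
2. From the axis intercepts and sections: among the integer gridlines, it crosses the x-axis at x ∈ {0, 1}; it meets the y-axis at y = 0 (among the integer gridlines).
3. Matching integer coefficients to the picture gives p.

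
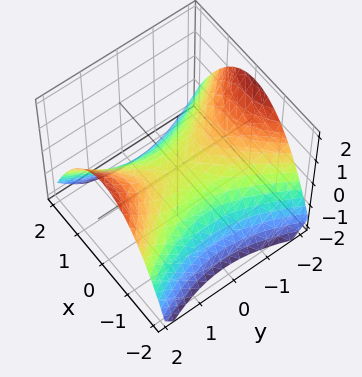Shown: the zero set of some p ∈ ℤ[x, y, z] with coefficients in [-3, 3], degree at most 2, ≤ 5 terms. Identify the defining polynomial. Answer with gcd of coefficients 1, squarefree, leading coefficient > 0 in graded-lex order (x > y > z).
2*x^2 - y^2 + 3*z

First, deg p = 2. A saddle surface; a quadric.
Then, symmetries: the x ↦ −x reflection is a symmetry, so x appears only in even powers; the y ↦ −y reflection is a symmetry, so y appears only in even powers.
Then, from the visible intercepts: one y-axis crossing is at y = 0; it crosses the x-axis at the gridline x = 0; one z-axis crossing is at z = 0.
Finally, putting this together gives p.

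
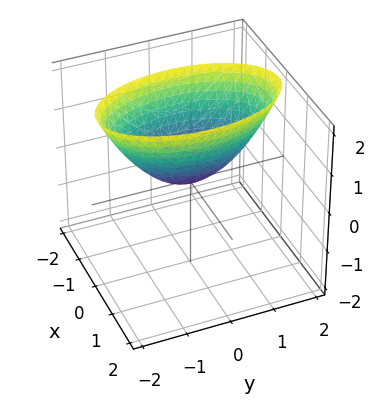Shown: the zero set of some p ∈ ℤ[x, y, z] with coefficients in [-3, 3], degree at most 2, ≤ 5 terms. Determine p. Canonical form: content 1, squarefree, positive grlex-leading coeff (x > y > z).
3*x^2 + y^2 - 2*z

(a) The degree is 2 — a paraboloid; a quadric.
(b) Symmetries: it's symmetric under y → −y, forcing even powers of y; mirror symmetry x ↦ −x ⇒ only even powers of x.
(c) Reading off the gridlines: one y-axis crossing is at y = 0; it crosses the x-axis at the gridline x = 0; it meets the z-axis at z = 0 (among the integer gridlines).
(d) Assembling these constraints gives the stated polynomial.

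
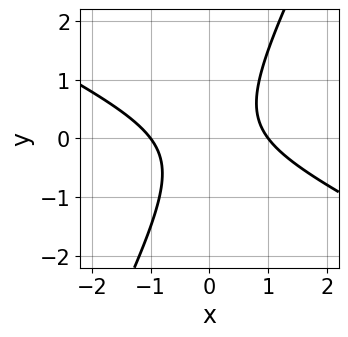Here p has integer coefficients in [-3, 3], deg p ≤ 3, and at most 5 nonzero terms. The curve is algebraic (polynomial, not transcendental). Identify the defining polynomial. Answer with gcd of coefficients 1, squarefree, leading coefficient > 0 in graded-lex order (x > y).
1. The degree is 2 — the shape is more complex than any degree-1 curve.
2. From the visible intercepts: the x-axis gridline crossings are at x ∈ {-1, 1}; the curve avoids every integer y-axis point in the box.
3. The integer polynomial consistent with all of this is the stated p.

2*x^2 + 3*x*y - 2*y^2 - 2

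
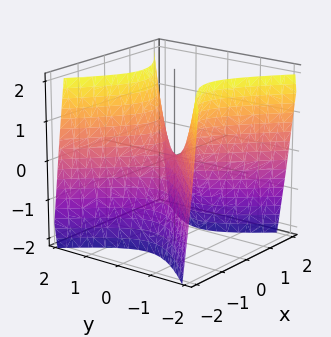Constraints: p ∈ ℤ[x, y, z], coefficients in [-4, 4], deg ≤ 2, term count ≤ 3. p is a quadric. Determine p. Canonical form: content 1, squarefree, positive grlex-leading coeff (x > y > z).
2*x^2 - 2*y^2 + z

1. deg p = 2.
2. Symmetries: mirror symmetry y ↦ −y ⇒ only even powers of y; mirror symmetry x ↦ −x ⇒ only even powers of x.
3. Against the integer gridlines: it meets the y-axis at y = 0 (among the integer gridlines); it crosses the z-axis at the gridline z = 0; it meets the x-axis at x = 0 (among the integer gridlines).
4. These observations pin down the coefficients.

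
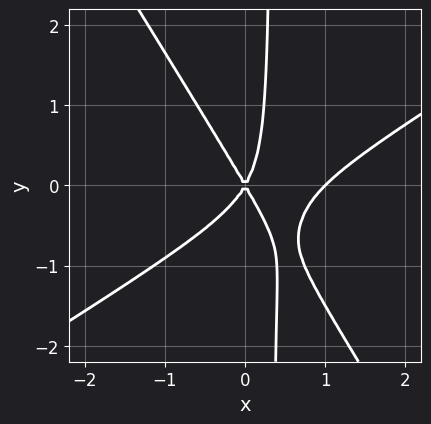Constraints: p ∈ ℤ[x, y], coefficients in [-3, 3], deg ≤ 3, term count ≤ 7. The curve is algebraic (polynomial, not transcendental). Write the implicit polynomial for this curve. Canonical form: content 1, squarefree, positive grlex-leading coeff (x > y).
3*x^3 - 3*x^2*y - 3*x*y^2 - 3*x^2 + y^2

First, degree: the shape is more complex than any degree-2 curve, so deg p = 3.
Next, checking where it meets the axes: the x-axis gridline crossings are at x ∈ {0, 1}; it meets the y-axis at y = 0 (among the integer gridlines).
Finally, together with the visible shape, these determine p as stated.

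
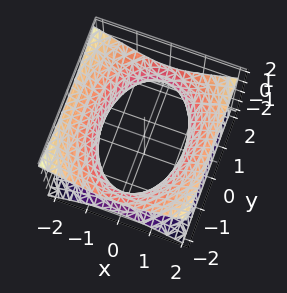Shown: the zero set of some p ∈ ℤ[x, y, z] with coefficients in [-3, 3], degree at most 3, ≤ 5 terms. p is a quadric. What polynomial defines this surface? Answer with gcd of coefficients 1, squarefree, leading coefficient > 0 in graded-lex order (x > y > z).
2*x^2 + y^2 - 3*z^2 - 3

First, deg p = 2. One connected sheet with a waist; a quadric.
Next, symmetries: the y ↦ −y reflection is a symmetry, so y appears only in even powers; it's symmetric under x → −x, forcing even powers of x; mirror symmetry z ↦ −z ⇒ only even powers of z.
Next, reading off the gridlines: no z-intercept at any integer in the box.
Finally, matching integer coefficients to the picture gives p.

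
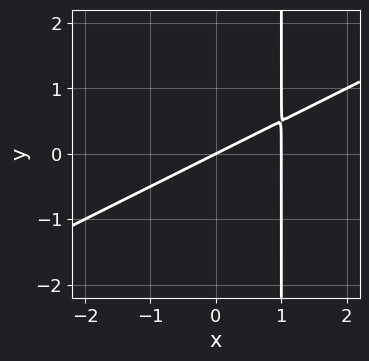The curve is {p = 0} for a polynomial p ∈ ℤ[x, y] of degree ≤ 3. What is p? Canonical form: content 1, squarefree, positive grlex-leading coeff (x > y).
x^2 - 2*x*y - x + 2*y

First, deg p = 2. No degree-1 curve has this shape.
Next, against the integer gridlines: among the integer gridlines, it crosses the x-axis at x ∈ {0, 1}; it meets the y-axis at y = 0 (among the integer gridlines).
Finally, solving for integer coefficients yields p as stated.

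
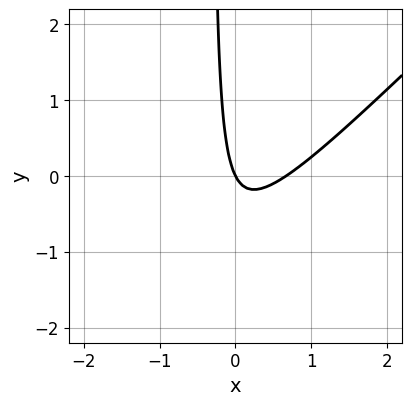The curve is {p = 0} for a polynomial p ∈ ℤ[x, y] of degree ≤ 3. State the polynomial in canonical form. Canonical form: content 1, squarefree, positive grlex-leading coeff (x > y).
First, the degree is 2 — the shape is more complex than any degree-1 curve.
Then, observable constraints: it meets the x-axis at x = 0 (among the integer gridlines); it meets the y-axis at y = 0 (among the integer gridlines).
Finally, together with the visible shape, these determine p as stated.

3*x^2 - 3*x*y - 2*x - y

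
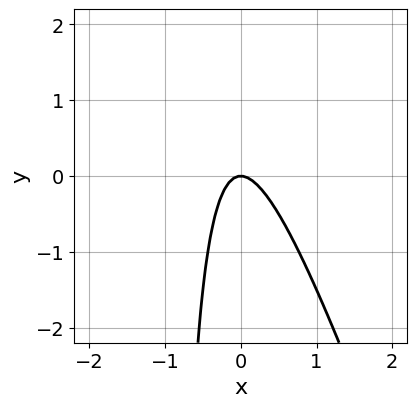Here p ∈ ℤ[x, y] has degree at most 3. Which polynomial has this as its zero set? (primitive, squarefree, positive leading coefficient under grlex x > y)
deg p = 2. The shape is more complex than any degree-1 curve.
Against the integer gridlines: it crosses the y-axis at the gridline y = 0; it meets the x-axis at x = 0 (among the integer gridlines).
Fitting integer coefficients to these (and the overall shape) gives p.

3*x^2 + x*y + y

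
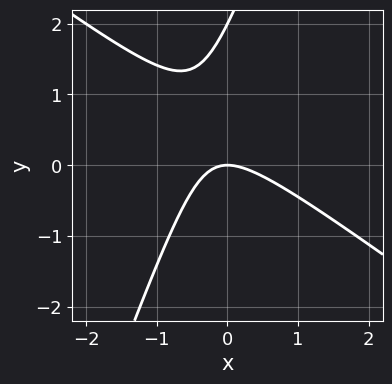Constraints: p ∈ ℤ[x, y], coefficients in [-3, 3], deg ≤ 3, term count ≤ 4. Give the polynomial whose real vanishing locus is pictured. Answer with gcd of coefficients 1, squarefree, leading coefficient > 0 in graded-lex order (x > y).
(a) Degree: no degree-1 curve has this shape, so deg p = 2.
(b) Reading off the gridlines: the y-axis gridline crossings are at y ∈ {0, 2}; one x-axis crossing is at x = 0.
(c) Matching integer coefficients to the picture gives p.

2*x^2 + 2*x*y - y^2 + 2*y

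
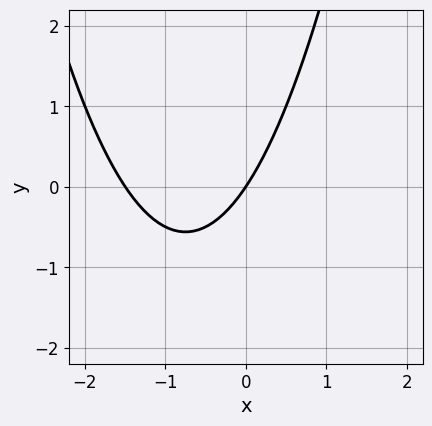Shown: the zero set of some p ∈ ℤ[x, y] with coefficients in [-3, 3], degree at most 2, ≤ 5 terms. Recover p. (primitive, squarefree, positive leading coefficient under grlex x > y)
First, degree: the shape is more complex than any degree-1 curve, so deg p = 2.
Next, observable constraints: it crosses the x-axis at the gridline x = 0; one y-axis crossing is at y = 0.
Finally, the integer polynomial consistent with all of this is the stated p.

2*x^2 + 3*x - 2*y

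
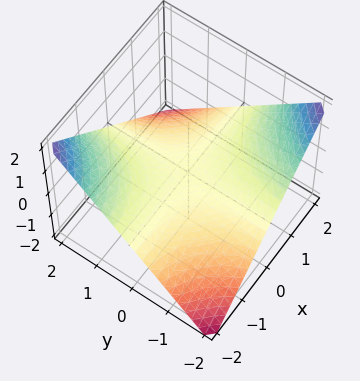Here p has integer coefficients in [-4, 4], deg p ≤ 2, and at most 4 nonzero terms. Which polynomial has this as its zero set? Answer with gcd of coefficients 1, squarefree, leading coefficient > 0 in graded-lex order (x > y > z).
x*y + 2*z

First, the degree is 2 — a hyperbolic paraboloid; a quadric.
Next, reading off the gridlines: it crosses the z-axis at the gridline z = 0; the visible x-axis segment lies entirely on the surface; every point of the y-axis in the box is on the surface.
Finally, putting this together gives p.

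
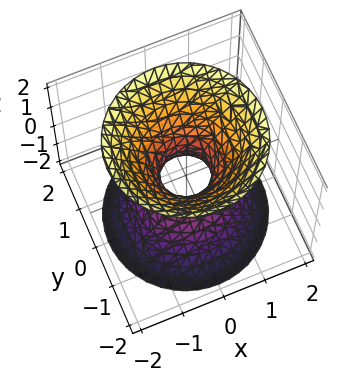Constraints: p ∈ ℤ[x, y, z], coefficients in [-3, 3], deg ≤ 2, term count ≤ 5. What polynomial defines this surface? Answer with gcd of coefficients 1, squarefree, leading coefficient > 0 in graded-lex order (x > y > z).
3*x^2 + 3*y^2 - 2*z^2 - 1

deg p = 2. One connected sheet with a waist; a quadric.
Symmetries: the z ↦ −z reflection is a symmetry, so z appears only in even powers; the z-axis is an axis of rotation, so x and y enter only as x² + y².
Reading off the gridlines: it misses every integer gridline on the z-axis; a circular section at z = -2 has radius between 1 and 2.
Assembling these constraints gives the stated polynomial.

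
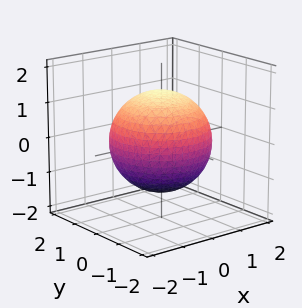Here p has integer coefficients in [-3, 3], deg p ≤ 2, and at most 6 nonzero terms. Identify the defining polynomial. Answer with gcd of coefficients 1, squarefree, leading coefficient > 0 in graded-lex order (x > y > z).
x^2 + y^2 + z^2 - 2

The degree is 2 — a closed, bounded, convex surface; a quadric.
Symmetries: rotational symmetry about the z-axis ⇒ p depends on x, y only through x² + y²; mirror symmetry z ↦ −z ⇒ only even powers of z.
Against the integer gridlines: a circular section at z = -1 has radius exactly 1.
Assembling these constraints gives the stated polynomial.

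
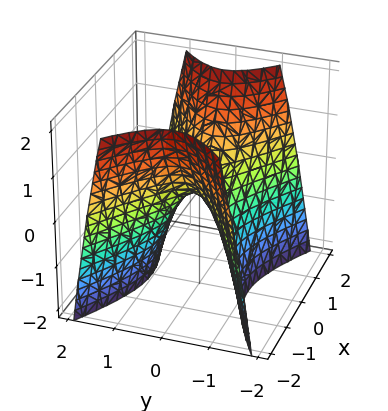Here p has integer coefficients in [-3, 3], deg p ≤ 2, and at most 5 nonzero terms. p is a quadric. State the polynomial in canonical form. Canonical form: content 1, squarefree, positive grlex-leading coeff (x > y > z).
x^2 - 2*y^2 - z

Degree: a hyperbolic paraboloid; a quadric, so deg p = 2.
Symmetries: it's symmetric under x → −x, forcing even powers of x; mirror symmetry y ↦ −y ⇒ only even powers of y.
Reading off the gridlines: it meets the x-axis at x = 0 (among the integer gridlines); it meets the y-axis at y = 0 (among the integer gridlines).
Fitting integer coefficients to these (and the overall shape) gives p.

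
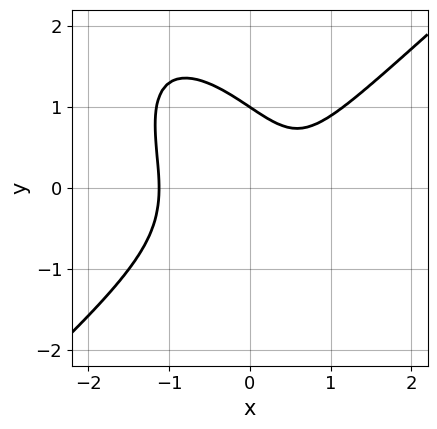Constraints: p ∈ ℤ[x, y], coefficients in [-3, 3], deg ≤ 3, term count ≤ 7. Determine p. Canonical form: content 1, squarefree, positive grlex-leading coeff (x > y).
deg p = 3. The shape is more complex than any degree-2 curve.
Against the integer gridlines: it crosses the y-axis at the gridline y = 1.
Assembling these constraints gives the stated polynomial.

3*x^3 - 2*x*y^2 - 2*y^3 - 2*x + 2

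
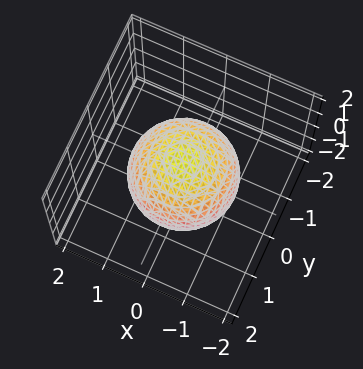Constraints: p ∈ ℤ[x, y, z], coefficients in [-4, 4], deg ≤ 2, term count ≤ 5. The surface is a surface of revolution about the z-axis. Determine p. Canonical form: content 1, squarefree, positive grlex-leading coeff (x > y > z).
The degree is 2 — the shape is more complex than any degree-1 surface.
By symmetry, every cross-section ⟂ z is a circle, so x, y appear only via x² + y².
Against the integer gridlines: a circular section at z = 0 has radius between 1 and 2.
Fitting integer coefficients to these (and the overall shape) gives p.

2*x^2 + 2*y^2 + 2*z^2 - 3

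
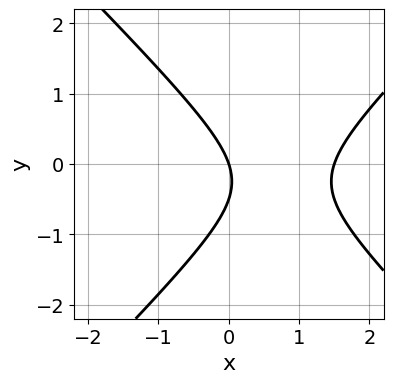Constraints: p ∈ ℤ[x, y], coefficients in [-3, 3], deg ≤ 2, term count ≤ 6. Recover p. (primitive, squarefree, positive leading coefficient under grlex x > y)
2*x^2 - 2*y^2 - 3*x - y

(a) deg p = 2.
(b) Against the integer gridlines: it crosses the y-axis at the gridline y = 0; one x-axis crossing is at x = 0.
(c) The integer polynomial consistent with all of this is the stated p.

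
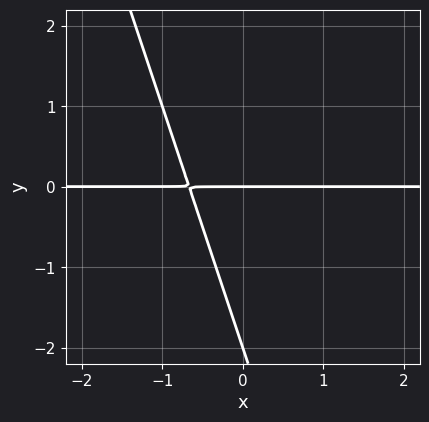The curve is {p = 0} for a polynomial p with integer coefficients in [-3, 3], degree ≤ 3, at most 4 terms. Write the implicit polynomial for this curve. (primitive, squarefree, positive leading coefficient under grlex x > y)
3*x*y + y^2 + 2*y

(a) Degree: no degree-1 curve has this shape, so deg p = 2.
(b) Observable constraints: every point of the x-axis in the box is on the curve; the y-axis gridline crossings are at y ∈ {-2, 0}.
(c) Solving for integer coefficients yields p as stated.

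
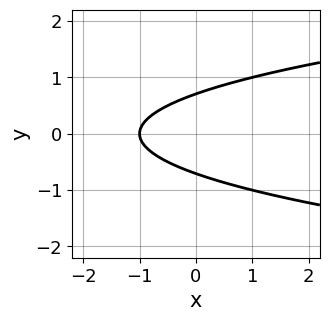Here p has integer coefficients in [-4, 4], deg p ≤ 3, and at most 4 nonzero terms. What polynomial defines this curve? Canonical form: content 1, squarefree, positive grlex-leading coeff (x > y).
(a) The degree is 2 — no degree-1 curve has this shape.
(b) Symmetries: it's symmetric under y → −y, forcing even powers of y.
(c) Reading off the gridlines: one x-axis crossing is at x = -1.
(d) Solving for integer coefficients yields p as stated.

2*y^2 - x - 1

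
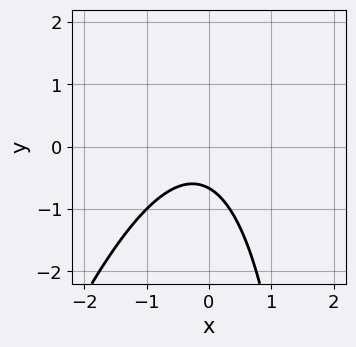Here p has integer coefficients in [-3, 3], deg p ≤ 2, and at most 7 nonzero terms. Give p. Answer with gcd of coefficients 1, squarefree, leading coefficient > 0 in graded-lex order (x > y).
(a) Degree: a generic line meets the curve in up to 2 points, so deg p = 2.
(b) Against the integer gridlines: it misses every integer gridline on the x-axis.
(c) Fitting integer coefficients to these (and the overall shape) gives p.

3*x^2 - x*y + x + 3*y + 2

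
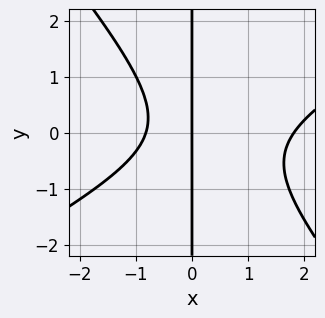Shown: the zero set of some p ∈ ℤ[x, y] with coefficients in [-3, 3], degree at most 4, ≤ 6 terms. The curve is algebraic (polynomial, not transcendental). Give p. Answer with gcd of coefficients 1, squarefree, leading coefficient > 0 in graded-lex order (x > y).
2*x^3 - 2*x^2*y - 3*x*y^2 - 2*x^2 - 3*x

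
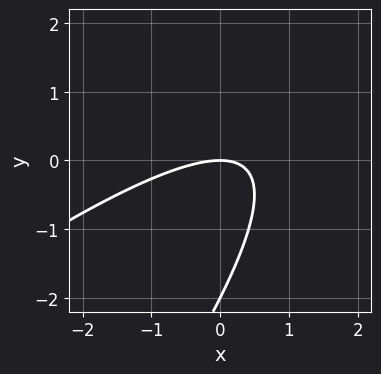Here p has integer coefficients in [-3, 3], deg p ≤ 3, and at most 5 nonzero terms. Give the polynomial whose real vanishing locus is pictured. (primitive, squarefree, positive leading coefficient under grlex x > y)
1. The degree is 2 — a generic line meets the curve in up to 2 points.
2. Reading off the gridlines: it meets the x-axis at x = 0 (among the integer gridlines); among the integer gridlines, it crosses the y-axis at y ∈ {-2, 0}.
3. Solving for integer coefficients yields p as stated.

x^2 - 2*x*y + y^2 + 2*y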